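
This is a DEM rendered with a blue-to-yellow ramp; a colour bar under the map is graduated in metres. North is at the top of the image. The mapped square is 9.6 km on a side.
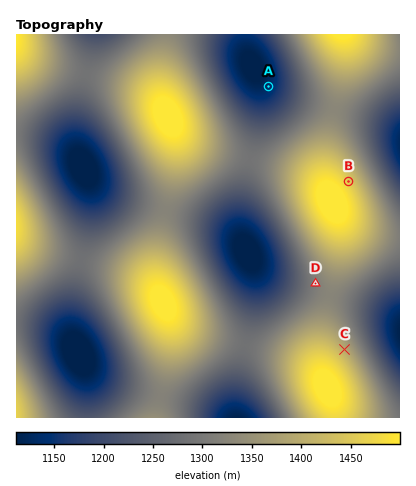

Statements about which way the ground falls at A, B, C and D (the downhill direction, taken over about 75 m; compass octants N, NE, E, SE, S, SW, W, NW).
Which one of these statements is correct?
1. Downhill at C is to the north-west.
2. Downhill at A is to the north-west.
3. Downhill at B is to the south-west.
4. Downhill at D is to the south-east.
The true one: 2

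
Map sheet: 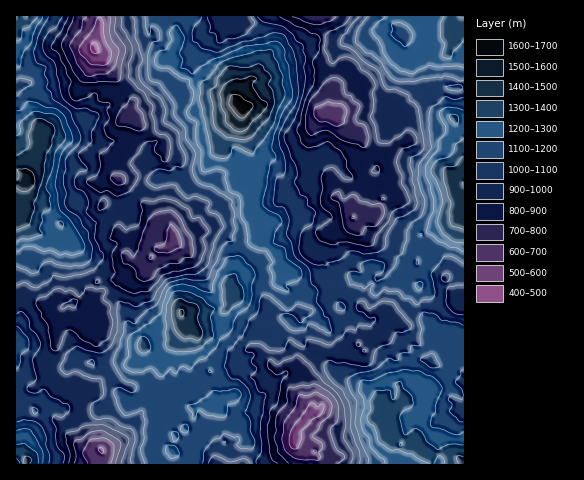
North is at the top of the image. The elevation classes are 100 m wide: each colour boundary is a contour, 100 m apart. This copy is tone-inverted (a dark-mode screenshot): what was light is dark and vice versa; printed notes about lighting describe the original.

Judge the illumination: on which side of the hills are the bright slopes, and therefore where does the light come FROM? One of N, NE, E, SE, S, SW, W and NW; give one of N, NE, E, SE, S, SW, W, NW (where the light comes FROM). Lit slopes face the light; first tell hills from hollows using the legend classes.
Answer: NE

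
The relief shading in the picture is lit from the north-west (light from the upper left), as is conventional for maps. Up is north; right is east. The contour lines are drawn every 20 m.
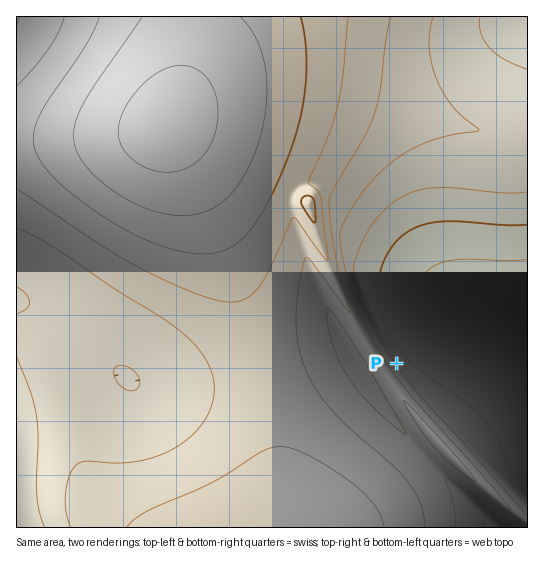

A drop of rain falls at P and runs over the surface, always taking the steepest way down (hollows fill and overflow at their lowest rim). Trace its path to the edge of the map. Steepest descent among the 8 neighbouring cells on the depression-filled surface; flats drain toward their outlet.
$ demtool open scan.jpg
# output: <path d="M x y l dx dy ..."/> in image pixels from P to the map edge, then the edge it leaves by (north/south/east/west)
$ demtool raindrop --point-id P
<path d="M397 363l57-57 44 0 1 1 6 0 1 2 8 0 1 1 12 0"/>
exit: east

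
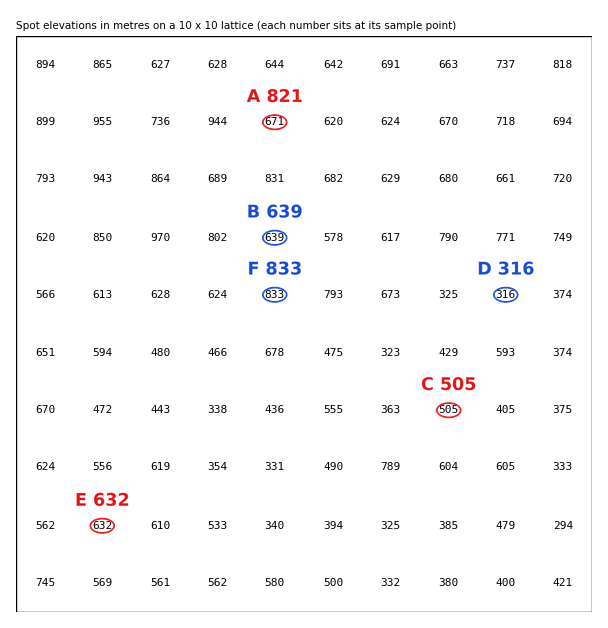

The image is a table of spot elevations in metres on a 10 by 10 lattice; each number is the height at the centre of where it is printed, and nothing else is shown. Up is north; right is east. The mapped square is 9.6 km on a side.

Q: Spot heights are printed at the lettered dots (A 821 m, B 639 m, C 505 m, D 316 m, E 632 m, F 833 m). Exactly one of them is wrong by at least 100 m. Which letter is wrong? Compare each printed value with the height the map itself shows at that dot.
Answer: A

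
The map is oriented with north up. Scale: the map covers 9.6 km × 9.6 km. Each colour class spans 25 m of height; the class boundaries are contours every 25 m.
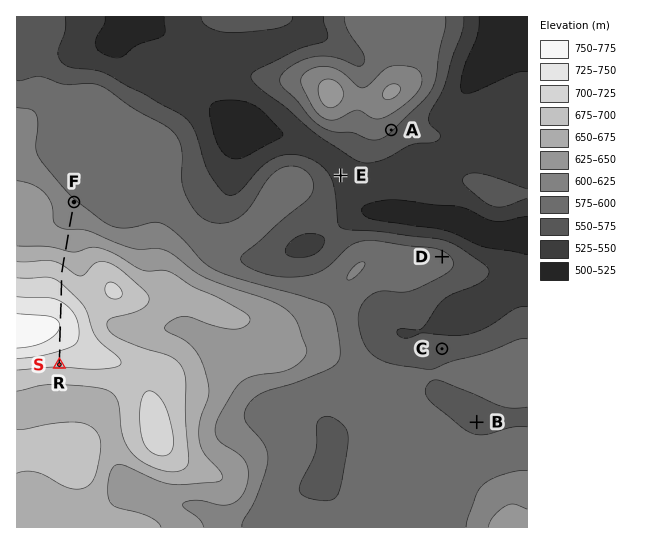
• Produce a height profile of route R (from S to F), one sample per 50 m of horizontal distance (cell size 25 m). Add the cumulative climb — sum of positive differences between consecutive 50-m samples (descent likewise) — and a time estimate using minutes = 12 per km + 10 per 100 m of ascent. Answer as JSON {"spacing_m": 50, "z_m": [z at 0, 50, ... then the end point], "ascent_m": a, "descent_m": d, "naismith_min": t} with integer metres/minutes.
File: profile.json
{"spacing_m": 50, "z_m": [704, 708, 712, 716, 720, 724, 728, 732, 736, 739, 742, 745, 747, 749, 749, 749, 749, 747, 745, 742, 739, 735, 732, 728, 724, 720, 716, 712, 708, 705, 701, 698, 695, 691, 688, 684, 680, 676, 672, 668, 663, 658, 654, 649, 645, 641, 638, 634, 632, 629, 627, 625, 623, 621, 620, 618, 616, 614, 612, 609, 607, 604, 603], "ascent_m": 46, "descent_m": 146, "naismith_min": 41}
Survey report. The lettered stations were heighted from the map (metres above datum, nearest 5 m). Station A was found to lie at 575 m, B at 565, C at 560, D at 585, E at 540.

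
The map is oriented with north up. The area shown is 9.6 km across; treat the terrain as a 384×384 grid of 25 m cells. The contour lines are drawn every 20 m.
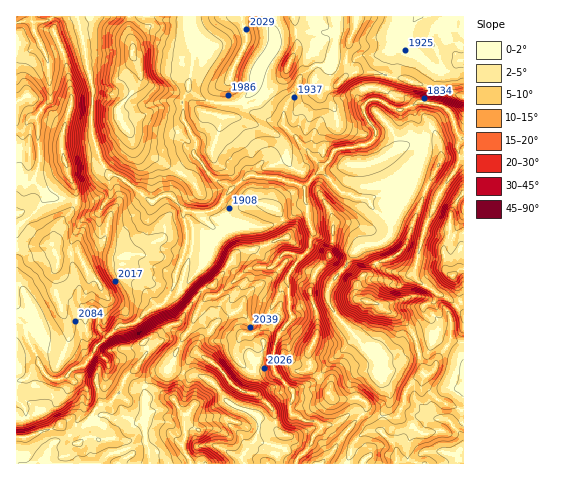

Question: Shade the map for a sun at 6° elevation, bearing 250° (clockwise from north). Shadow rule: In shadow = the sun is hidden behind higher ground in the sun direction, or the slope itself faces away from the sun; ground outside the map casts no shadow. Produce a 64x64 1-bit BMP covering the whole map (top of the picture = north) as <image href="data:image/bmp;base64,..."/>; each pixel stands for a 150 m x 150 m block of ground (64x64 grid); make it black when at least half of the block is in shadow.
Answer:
<image width="64" height="64" href="data:image/bmp;base64,Qk0+AgAAAAAAAD4AAAAoAAAAQAAAAEAAAAABAAEAAAAAAAACAAATCwAAEwsAAAIAAAAAAAAA////AAAAAAAAAABfCwweGAAAIP+Bhx5AAAAA/+DDHgAAAAD/4OGcAIADADuD8MACwAAAP2f4wAYAgAB/5+AAAABAAH/ngBEAAEABP4/APIIAIMG/H8N8gwAJgf5/x/4YDQgN+f/H/hgYCDzz/wf8DBEMPAf+F/wOAAw+D/4//A8g4B4f/j/4JwBwDz/+P+AgADkHP/8f4HAAHQ+f/x/gYwA/A8f/H8BjADfBx3sfgfMAN+Dkfx8D8wAj8GR/HAf/AAPwMH88H/4AB/AwPzw//gAP/gYPPn/9AA/+Bw8ef/kAH/8D+x8/8AE//wDrB3/gAD//AN2HweAAf/8ABkfh4AF/8YDA5/jgAf/xgHH3/vAB//GAAff+cAH/84AB8/BzAP/zwAPn8HMAf/uAA8fwOwB/+gwDz/A5AH/4HgPPwDgA/+A/B98AHAD/gD4/HAAMAP+AOYBwAA4B/wBgADAADyH/AsAAeAAHMf4DwADNQAcx/j8AAYAABzH8fkADgCAHIfh/gAcA8A8h+D+AHgHgD2H4H4BgAeYeAPhfgAAD7z4Y+D+AAAP8OBj4H4AAB/AAPPgPgAADgAA8+B+BwQHAAHz4P8HBgAAAGfg/weGAYAAZ8D/g4cBwABHwf+DwwAAAEfB/4HAAAAAz4H/geADwAGPgf+B4APAAY+D/4HgAeAAD4H/AeAA4AA=="/>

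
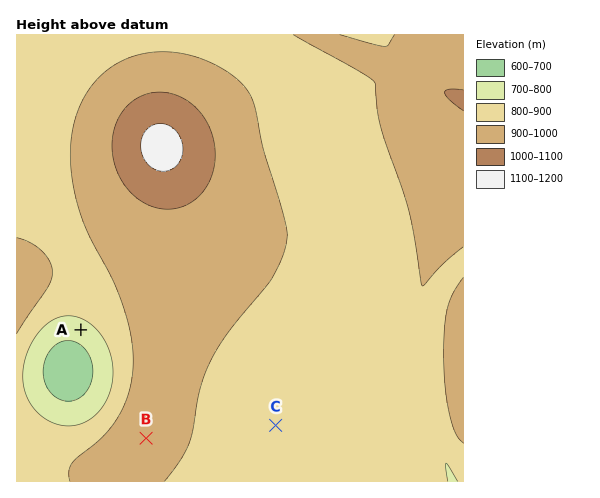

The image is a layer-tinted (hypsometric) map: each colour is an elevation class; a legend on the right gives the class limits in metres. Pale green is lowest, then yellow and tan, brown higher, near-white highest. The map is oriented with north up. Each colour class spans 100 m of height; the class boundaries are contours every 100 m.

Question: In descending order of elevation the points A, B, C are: B C A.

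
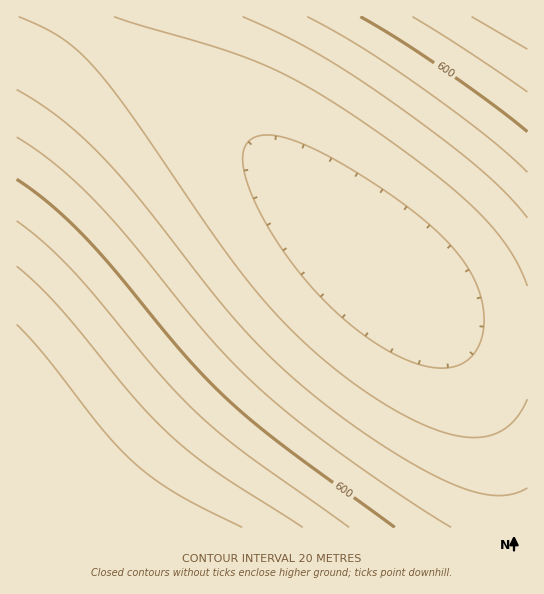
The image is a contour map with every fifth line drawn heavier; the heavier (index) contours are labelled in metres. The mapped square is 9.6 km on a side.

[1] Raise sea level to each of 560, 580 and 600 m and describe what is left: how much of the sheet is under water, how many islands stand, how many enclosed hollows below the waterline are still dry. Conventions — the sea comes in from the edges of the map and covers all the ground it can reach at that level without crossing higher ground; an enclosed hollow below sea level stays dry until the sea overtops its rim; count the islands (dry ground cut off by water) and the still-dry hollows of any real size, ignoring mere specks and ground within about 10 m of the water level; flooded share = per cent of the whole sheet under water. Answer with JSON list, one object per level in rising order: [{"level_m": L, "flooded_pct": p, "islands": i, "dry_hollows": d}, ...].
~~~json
[{"level_m": 560, "flooded_pct": 52, "islands": 0, "dry_hollows": 0}, {"level_m": 580, "flooded_pct": 64, "islands": 0, "dry_hollows": 0}, {"level_m": 600, "flooded_pct": 73, "islands": 0, "dry_hollows": 0}]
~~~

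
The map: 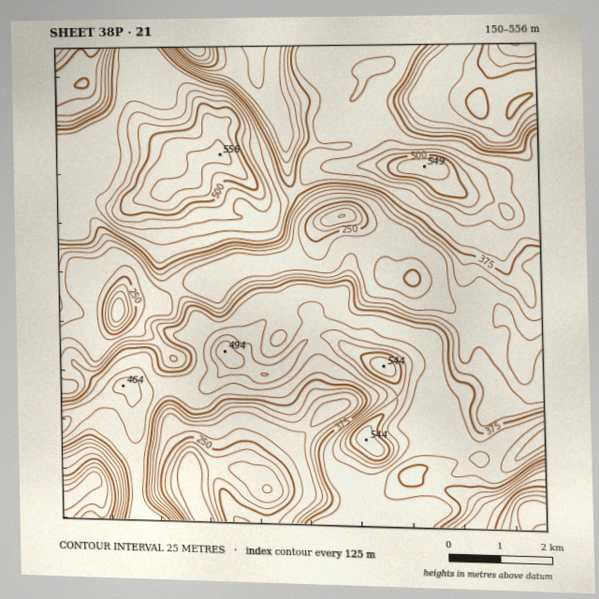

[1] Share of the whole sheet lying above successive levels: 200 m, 96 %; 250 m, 92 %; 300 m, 72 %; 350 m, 58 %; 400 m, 45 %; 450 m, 13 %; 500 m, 5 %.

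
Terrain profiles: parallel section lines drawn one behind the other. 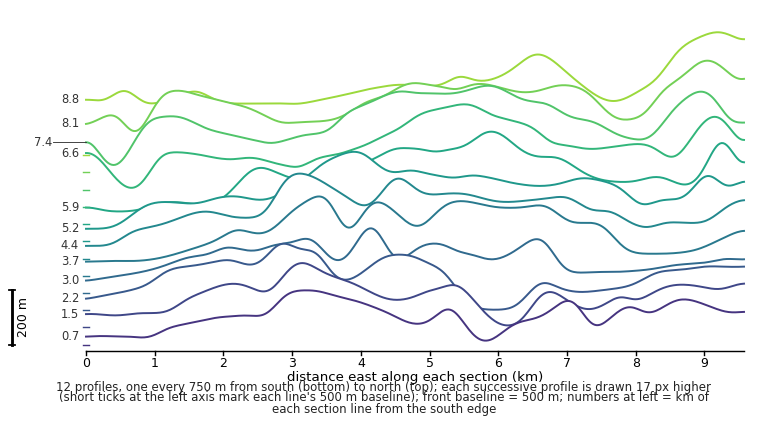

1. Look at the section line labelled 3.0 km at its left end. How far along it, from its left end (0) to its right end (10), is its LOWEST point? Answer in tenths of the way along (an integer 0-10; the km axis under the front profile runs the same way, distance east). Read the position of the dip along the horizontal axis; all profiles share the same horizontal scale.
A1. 0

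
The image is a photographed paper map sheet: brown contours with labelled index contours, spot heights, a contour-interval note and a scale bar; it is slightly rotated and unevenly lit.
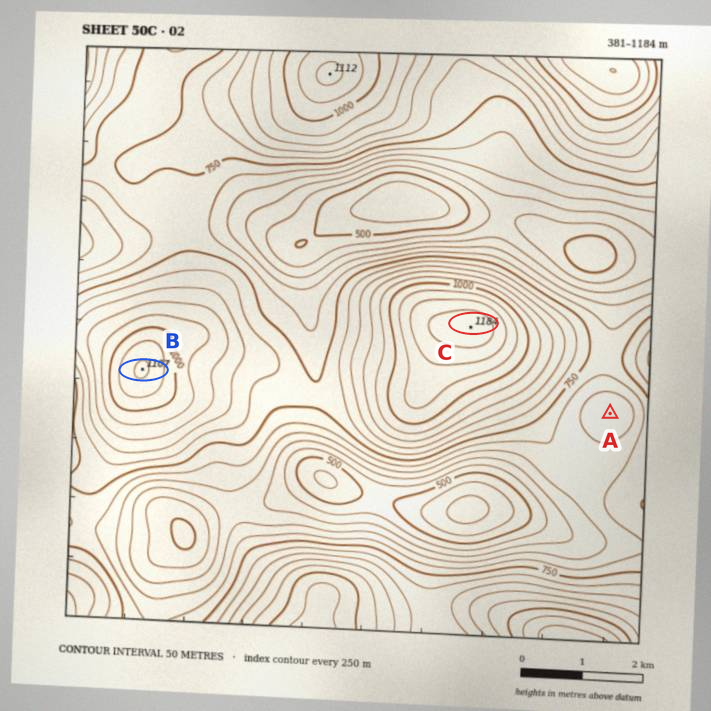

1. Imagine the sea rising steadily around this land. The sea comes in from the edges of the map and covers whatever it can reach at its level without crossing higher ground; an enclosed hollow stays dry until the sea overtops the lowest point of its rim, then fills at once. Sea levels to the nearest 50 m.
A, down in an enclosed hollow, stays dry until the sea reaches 700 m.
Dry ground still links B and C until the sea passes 750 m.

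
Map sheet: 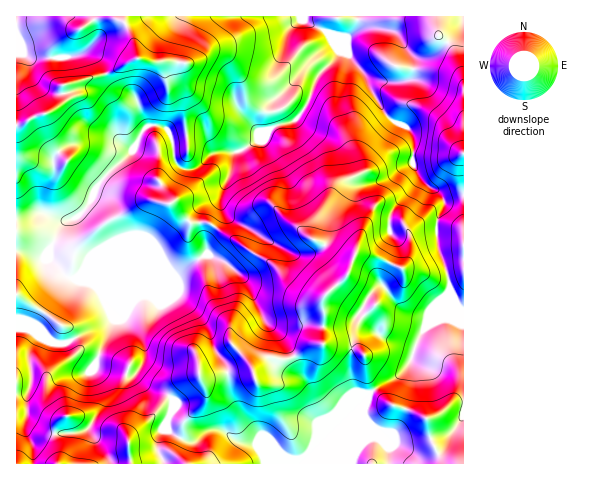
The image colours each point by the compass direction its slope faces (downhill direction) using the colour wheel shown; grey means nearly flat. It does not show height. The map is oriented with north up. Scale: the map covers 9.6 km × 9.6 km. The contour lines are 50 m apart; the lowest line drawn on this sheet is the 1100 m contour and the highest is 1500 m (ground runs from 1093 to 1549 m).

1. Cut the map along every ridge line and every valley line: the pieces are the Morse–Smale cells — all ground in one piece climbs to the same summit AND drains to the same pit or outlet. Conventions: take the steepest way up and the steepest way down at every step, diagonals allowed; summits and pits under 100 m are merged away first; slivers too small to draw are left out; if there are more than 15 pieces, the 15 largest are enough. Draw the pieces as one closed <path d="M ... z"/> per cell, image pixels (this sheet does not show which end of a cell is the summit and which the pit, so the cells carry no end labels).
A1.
<path d="M463 16l-158 0 1 6 20 9 4 4 9 14 0 4-13 14-8-3-10 2-31 31-1 9 7 18-10 3-9 10-25 14-18 0-11 4-9 10-7 4-11 0-7-7-4-22-6-12-6-2-12 0-7 7-8 18-34 32-12 24-11 11-10 3-4 4-17 31-17-4-12-1 1 213 447-1 0-267-20 3-6-8-10-5-8-8-7-14 1-25-2-7-6-5-14-6-6-6-21-39 24 6 20-2 4-5 1-11-1-8-4-3 9 5 9 0 10-5 23-25 4-7z"/><path d="M304 16l-287 0-1 234 29 6 17-31 4-4 10-3 11-11 12-24 34-32 8-18 7-7 12 0 6 2 6 12 4 22 7 7 11 0 7-4 9-10 11-4 18 0 25-14 9-10 10-3-7-18 1-9 31-31 10-2 8 3 13-14 0-4-9-14-4-4-20-9z"/><path d="M463 22l-3 6-23 25-10 5-14-2 0 19-4 5-20 2-23-5 4 11 16 27 6 6 14 6 6 5 2 7-1 25 7 14 8 8 10 5 6 8 20-4z"/>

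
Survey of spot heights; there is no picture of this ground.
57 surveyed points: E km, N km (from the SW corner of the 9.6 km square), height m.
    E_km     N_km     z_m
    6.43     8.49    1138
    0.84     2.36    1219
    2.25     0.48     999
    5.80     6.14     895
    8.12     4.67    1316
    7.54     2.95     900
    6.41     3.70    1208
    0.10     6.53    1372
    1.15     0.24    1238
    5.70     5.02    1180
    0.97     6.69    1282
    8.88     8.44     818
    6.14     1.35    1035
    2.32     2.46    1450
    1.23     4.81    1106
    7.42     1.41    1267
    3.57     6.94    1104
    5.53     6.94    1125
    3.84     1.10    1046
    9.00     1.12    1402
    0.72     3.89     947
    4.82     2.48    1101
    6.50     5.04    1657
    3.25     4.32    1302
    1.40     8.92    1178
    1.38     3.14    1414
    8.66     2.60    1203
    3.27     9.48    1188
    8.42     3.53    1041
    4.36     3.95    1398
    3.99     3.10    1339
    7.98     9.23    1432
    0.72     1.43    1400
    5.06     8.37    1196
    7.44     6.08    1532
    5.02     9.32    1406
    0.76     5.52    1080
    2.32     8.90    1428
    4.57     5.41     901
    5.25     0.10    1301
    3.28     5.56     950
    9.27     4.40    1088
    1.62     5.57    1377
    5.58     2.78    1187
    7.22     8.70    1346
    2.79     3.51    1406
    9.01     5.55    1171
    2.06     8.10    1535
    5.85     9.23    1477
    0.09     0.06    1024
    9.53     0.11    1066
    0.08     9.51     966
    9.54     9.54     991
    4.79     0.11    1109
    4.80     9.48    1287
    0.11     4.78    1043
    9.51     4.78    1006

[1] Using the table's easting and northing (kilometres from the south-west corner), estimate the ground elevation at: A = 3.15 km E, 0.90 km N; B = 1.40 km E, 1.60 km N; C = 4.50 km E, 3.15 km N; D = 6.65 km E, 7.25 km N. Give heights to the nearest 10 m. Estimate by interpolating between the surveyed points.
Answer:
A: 1120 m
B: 1390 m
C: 1330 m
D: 1370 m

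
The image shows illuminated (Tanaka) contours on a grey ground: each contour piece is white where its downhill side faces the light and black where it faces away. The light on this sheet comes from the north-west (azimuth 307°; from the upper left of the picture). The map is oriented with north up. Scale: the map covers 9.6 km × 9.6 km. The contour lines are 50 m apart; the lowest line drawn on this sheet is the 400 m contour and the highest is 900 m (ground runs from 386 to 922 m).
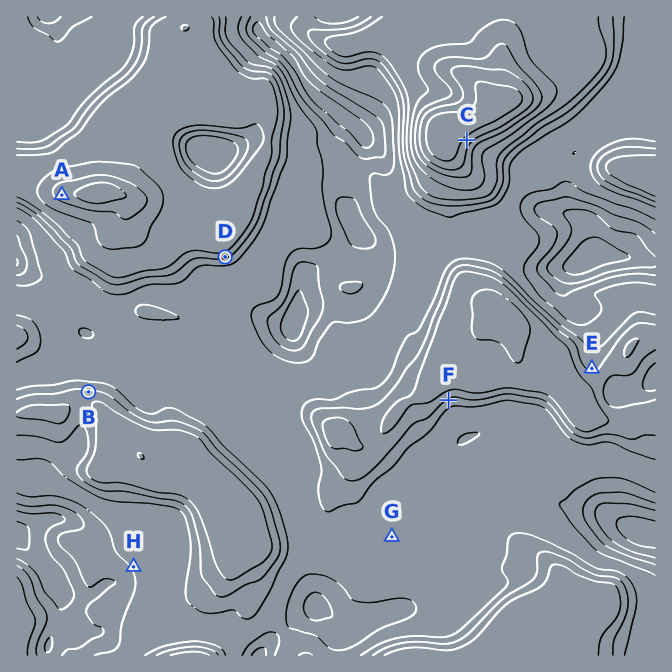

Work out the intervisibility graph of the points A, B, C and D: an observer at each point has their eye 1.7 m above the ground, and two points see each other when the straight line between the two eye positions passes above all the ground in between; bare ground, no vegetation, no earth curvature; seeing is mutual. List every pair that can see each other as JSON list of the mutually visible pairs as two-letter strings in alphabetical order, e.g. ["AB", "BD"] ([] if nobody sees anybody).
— ["AB", "BD"]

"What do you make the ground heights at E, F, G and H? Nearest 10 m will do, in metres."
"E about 640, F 640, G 570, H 560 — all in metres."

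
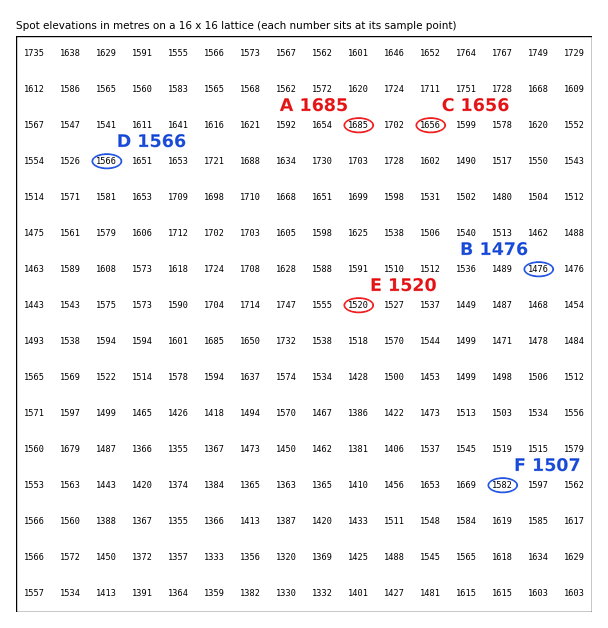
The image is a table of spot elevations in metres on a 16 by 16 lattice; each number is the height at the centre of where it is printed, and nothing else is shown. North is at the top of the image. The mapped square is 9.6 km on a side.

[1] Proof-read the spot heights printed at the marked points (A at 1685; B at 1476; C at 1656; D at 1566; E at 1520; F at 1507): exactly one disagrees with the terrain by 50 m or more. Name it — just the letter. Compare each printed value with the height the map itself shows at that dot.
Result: F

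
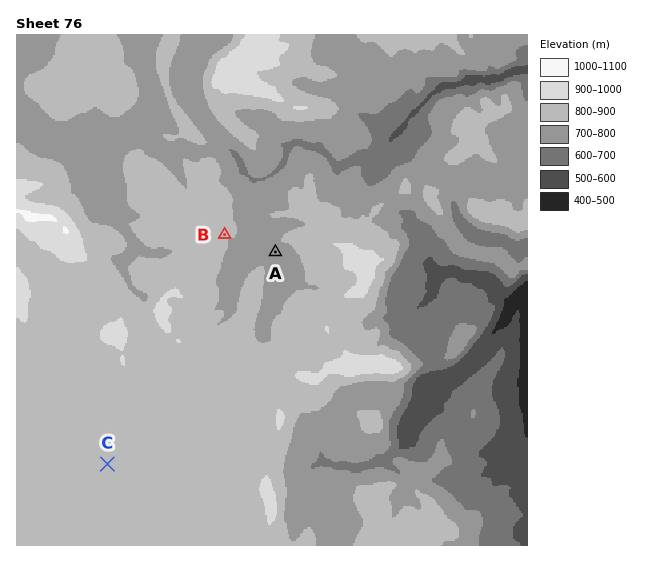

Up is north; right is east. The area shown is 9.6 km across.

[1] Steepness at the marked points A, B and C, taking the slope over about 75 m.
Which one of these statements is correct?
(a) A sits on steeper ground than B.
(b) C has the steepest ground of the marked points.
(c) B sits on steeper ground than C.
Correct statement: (c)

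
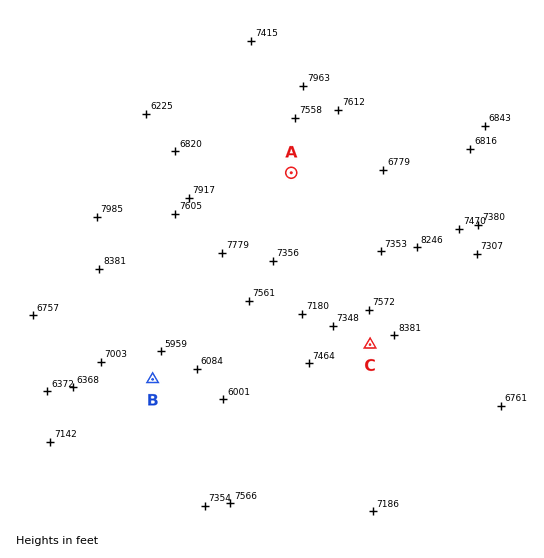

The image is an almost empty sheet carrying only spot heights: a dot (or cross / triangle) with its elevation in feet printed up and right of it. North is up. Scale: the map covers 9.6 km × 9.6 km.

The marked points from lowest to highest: B A C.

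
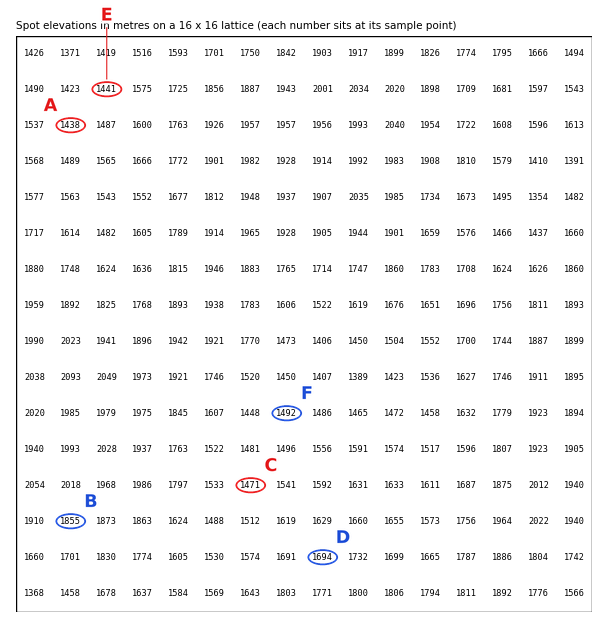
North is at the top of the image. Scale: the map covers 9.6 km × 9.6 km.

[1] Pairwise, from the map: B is above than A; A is below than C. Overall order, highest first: B C A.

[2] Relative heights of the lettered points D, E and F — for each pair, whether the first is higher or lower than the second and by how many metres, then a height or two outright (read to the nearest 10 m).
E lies lower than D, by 250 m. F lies lower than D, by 200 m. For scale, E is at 1440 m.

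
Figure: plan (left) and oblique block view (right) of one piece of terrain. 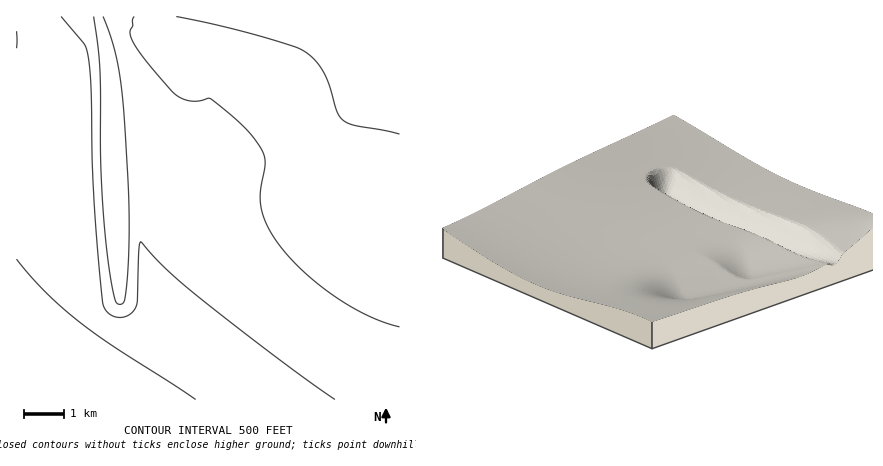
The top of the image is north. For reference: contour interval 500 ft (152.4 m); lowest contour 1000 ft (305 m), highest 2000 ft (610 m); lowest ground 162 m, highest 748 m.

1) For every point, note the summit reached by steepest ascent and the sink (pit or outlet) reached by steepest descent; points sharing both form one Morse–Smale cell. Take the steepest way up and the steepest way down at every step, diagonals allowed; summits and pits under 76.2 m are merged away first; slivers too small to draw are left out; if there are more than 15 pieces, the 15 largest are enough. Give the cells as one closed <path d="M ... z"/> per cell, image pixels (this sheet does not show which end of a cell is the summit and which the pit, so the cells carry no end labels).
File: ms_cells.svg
<path d="M154 16l-44 0 17 52 8 40 9 198-4 12-56 82 316 0 0-172-12-1-24-12-12-8-17-17-19-28-38-74-110-51-12-11z"/><path d="M110 16l-94 0 0 384 68 0 56-82 4-12-9-198-8-40z"/><path d="M400 16l-246 0 0 6 2 4 12 11 110 51 38 74 19 28 17 17 12 8 24 12 12 1z"/>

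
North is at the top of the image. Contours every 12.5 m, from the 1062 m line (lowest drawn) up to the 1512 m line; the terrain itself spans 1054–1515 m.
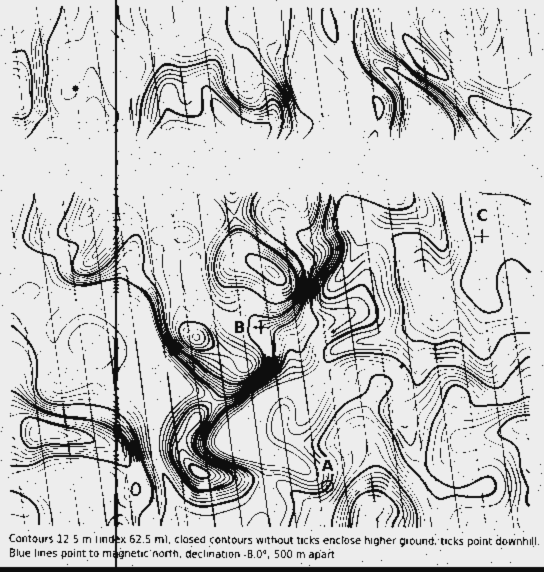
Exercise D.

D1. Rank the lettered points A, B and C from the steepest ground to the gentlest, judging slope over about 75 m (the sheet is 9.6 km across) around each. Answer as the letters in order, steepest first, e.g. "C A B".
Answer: A B C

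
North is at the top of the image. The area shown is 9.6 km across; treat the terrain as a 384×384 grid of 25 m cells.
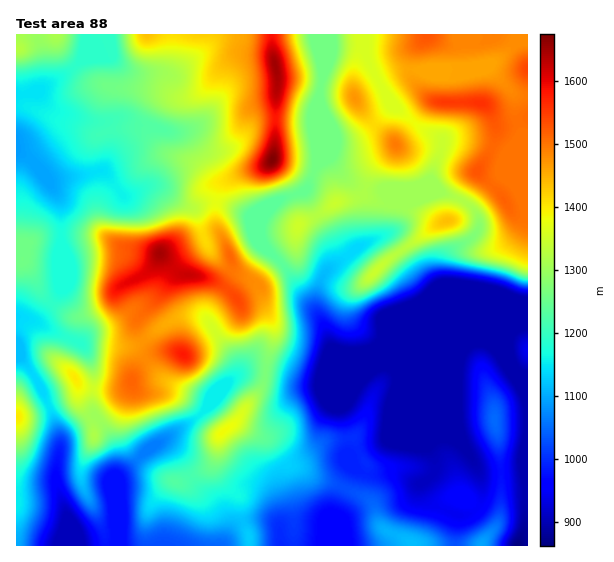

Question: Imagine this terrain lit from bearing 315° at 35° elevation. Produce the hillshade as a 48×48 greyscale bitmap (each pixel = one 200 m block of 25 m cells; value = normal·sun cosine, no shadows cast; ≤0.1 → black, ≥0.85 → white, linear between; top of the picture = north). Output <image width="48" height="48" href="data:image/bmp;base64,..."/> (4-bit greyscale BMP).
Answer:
<image width="48" height="48" href="data:image/bmp;base64,Qk32BAAAAAAAAHYAAAAoAAAAMAAAADAAAAABAAQAAAAAAIAEAAATCwAAEwsAABAAAAAAAAAAAAAAABEREQAiIiIAMzMzAERERABVVVUAZmZmAHd3dwCIiIgAmZmZAKqqqgC7u7sAzMzMAN3d3QDu7u4A////AFRHmqqquoiYh3iqdomYmaq6qruqrOxySFRGmqqauniIh3iad4mYmau7q7u6rN6kNlRFipiKy4Z4iHeIdomIiarMuru7qs3YVWVFiYd5zad3iIiHZnh3eJm7mau6qZvKZmZWmYeKzch4iIiIZmd2Z5mqmJq7qprKd2VoqoaKvcqYiHeIh3d3aJqqmIm7uqq6d0RYy2Rpvdy6qXZ4iIiHeJqqmYiauqu5d0M4zGE2nN3cuoZnd4iIeJqpmZmaqqqpdzImzYEDWM3d24VWdmeIh5mZqqqqqqqnZyEUvbUiI3rN3JVFd2VomJmImqqqqqqXVjEUi8lkICWb79lUaIdXqqqHiZmaqrunVUIlebqGMAAmv/6VWJhmm8yniZmZmrynVVVYiJqXUgABW//oRol2ir24iZmZmsy4ZmaLqYmpdkMhFr/9dGh3iqvJiZmZmsy4dneruovLmIdTEnv/tTVnmZq6iZmZmsy5iJmqupzcqYhzACe9xzM1iZmrqZmZmsupmburyq3tuYh1EAN6uDIjeZmaqZmZmsuZmczNy87tuqmYURNYqUIiaZmZqZmZmrupqszdu87surzLhURFiUIiSIiJmZmZmquqq7zMua3cqazbmIdDV1IjV3d4mZmZmaqpq6q7qZvLqIm7mJljNUI0Z3ZnmZmZmZmZqpmruqqZqXaIiJqWRUI1eGQ0iZmZmZmZmZmazMuXeZZVVomYZTI2iHMAJYmZmZmZmYiJve3IZ4hURGmphiI1iqcAACWJmZmYdYiJrO/8l3iGVWmZl0NFi92BAAE3iHZUMoh4m+/9y4iZmZmaqGZUe9/pIAECMyERI5h4q97szLmJmruYmZhkWL3/owEiIiIjRph4q83cvdqIisuGmqlkR4rf+1ETV5mHiKl4q83t3v64ebpmmqp0Rmec79cyNq3KmbqZvO/+7v/rm7lnm7uFRVZnm92VM2vbmbuqve7d7v/9zMhnm9y5ZVZmZ6zbllm7qaqqvMy7zd7tzLhWic3LqGZ3iJvdyYiqmaqqvMuqq8zcuqdUNXq8y5mZmZq8uoiamZmau7uqmqvMy6hkIAN6zLqZmZmaqHiamamaqqqqqZqrzMuoUAAou7qodmaKupiZmaqamZmqqpmqvM3dxwAWq7updlVqzcqZmaqqqYiKqqq7u7zf/VAmmru6l2ZpztyZmaqqqpiJqru7u7q9/4I2mru7uod4vNypmaqqqqqZqqqru8uq7pI3mqqry5iIm7upmZmqqqqqqpmZmsy5vYI3mqmavKl2aJqpmZmqqqmZmZiIeKzKq3EnqqmIm7l1VniJmpqqqpmYmZmZh4vMu2AFq7qHmqqpmZmZmpmruqqZmqqrqYm8zIEDnduImqvMzMuqqoiau7uqqqqru5mrzJMTjeyZqqq7u7u6qlZ3m7u7uqmqu6mbzJQ0jOyqqqmZmqqru1VmaKq8uHiJq7qrzJRGi9yqupiImZmavHd3VpqsuXd4ibur3YRHmsyry6mIiZmJq5mYZYmsyXd4iKur3YRXmsurzLqHiZmZmg=="/>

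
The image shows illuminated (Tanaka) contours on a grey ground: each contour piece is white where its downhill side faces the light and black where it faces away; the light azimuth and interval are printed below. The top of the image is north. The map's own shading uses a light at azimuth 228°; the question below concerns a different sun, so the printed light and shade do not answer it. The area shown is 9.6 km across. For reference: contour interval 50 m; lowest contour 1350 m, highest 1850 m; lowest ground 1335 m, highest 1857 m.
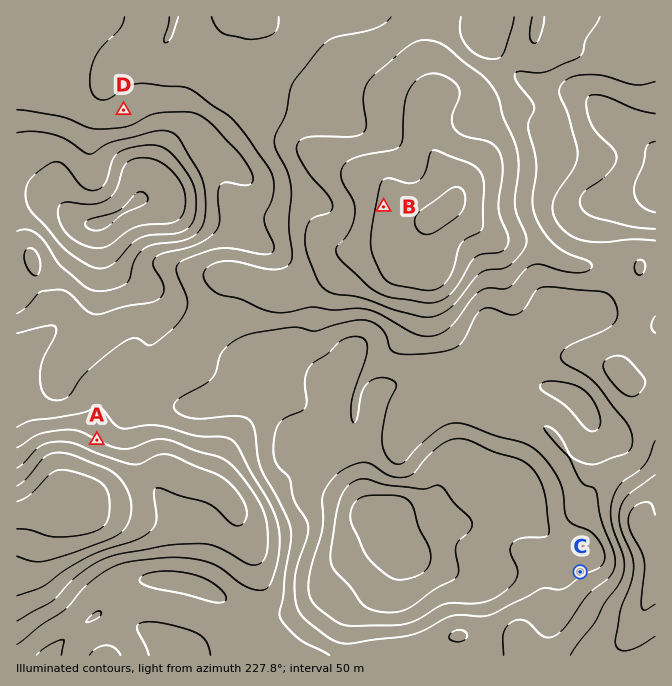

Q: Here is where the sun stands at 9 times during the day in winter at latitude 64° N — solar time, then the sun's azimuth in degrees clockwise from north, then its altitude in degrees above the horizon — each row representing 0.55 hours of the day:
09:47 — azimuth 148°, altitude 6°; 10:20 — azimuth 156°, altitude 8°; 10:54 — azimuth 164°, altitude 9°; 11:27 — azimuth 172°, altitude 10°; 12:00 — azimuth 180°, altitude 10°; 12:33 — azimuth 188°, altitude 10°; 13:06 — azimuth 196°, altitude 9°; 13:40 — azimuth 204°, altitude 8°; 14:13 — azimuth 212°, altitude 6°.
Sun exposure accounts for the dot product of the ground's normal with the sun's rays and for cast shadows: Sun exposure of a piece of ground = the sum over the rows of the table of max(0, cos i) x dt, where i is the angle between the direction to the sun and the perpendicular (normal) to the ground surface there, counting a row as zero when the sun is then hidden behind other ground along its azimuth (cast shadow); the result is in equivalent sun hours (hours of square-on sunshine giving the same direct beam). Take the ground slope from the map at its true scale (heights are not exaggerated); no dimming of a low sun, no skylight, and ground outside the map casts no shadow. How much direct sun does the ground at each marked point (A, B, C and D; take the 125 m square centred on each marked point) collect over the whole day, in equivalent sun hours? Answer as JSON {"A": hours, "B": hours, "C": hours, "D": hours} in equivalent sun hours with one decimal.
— {"A": 1.6, "B": 0.9, "C": 1.3, "D": 0.0}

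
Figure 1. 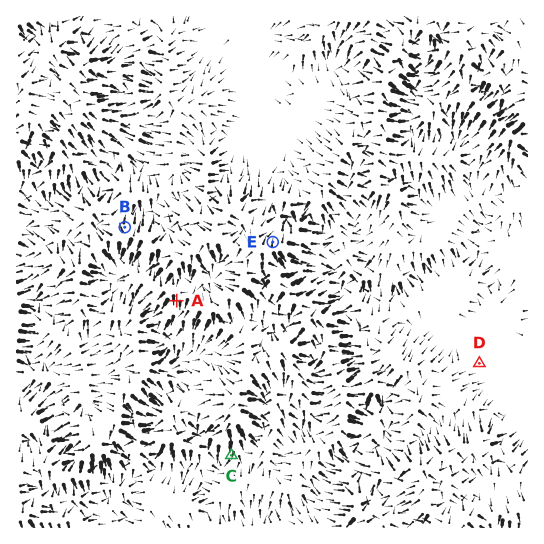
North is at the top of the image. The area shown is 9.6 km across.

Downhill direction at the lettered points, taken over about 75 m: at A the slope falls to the S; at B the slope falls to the N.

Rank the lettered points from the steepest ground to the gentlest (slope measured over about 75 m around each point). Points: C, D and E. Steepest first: E C D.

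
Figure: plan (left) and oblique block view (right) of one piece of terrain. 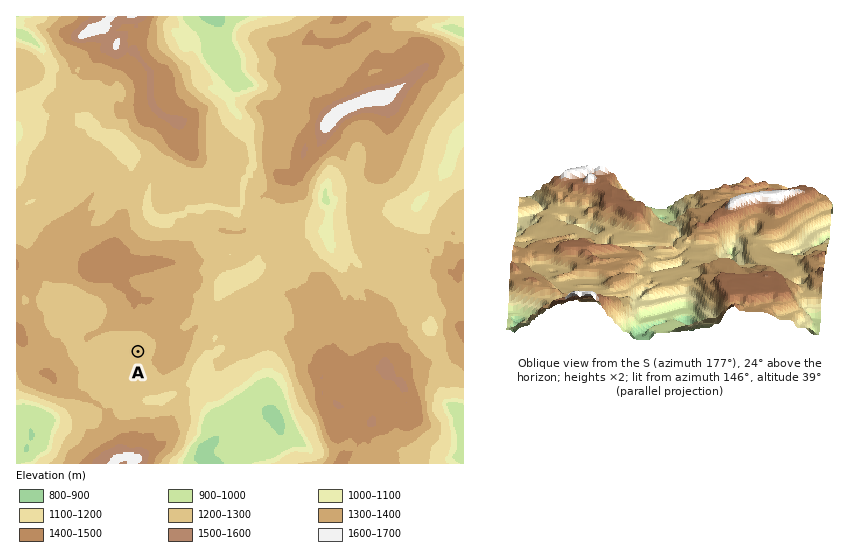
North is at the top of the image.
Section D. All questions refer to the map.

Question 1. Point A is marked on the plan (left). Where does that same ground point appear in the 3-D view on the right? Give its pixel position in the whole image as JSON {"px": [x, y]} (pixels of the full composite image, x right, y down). {"px": [595, 284]}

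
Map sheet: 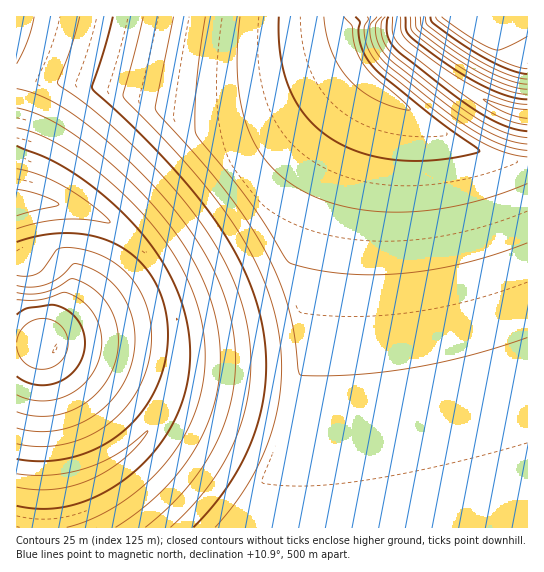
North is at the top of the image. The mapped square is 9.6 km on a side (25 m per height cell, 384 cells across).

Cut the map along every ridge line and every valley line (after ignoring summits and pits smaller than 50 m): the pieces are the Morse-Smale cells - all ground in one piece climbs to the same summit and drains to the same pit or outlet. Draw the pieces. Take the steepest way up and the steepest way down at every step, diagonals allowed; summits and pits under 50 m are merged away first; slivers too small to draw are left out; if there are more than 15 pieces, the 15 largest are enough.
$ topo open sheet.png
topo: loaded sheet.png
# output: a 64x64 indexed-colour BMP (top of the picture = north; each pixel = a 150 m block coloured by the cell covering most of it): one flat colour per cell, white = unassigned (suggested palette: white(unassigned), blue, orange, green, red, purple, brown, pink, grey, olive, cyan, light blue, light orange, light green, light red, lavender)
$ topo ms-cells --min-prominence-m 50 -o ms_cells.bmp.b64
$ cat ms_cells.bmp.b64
<image width="64" height="64" href="data:image/bmp;base64,Qk12CAAAAAAAAHYAAAAoAAAAQAAAAEAAAAABAAQAAAAAAAAIAAATCwAAEwsAABAAAAAAAAAA////ALR3HwAOf/8ALKAsACgn1gC9Z5QAS1aMAMJ34wB/f38AIr28AM++FwDox64AeLv/AIrfmACWmP8A1bDFAFVRERERERERERERERERERERERERERERERERERERERERVVERERERERERERERERERERERERERERERERERERERERFVUREREREREREREREREREREREREREREREREREREREREVVRERERERERERERERERERERERERERERERERERERERERVVERERERERERERERERERERERERERERERERERERERERFVURERERERERERERERERERERERERERERERERERERERESIiIiIRERERERERERERERERERERERERERERERERERERIiIiIiIhEREREREREREREREREREREREREREREREREREiIiIiIiIRERERERERERERERERERERERERERERERERESIiIiIiIiIRERERERERERERERERERERERERERERERERIiIiIiIiIiEREREREREREREREREREREREREREREREREiIiIiIiIiIhERERERERERERERERERERERERERERERESIiIiIiIiIiIRERERERERERERERERERERERERERERERIiIiIiIiIiIhEREREREREREREREREREREREREREREREiIiIiIiIiIiIRERERERERERERERERERERERERERERESIiIiIiIiIiIiERERERERERERERERERERERERERERERIiIiIiIiIiIiIREREREREREREREREREREREREREREREiIiIiIiIiIiIhERERERERERERERERERERERERERERESIiIiIiIiIiIiIRERERERERERERERERERERERERERERIiIiIiIiIiIiIhEREREREREREREREREREREREREREREiIiIiIiIiIiIiERERERERERERERERERERERERERERESIiIiIiIiIiIiIRERERERERERERERERERERERERERERIiIiIiIiIiIiIhEREREREREREREREREREREREREREREiIiIiIiIiIiIiERERERERERERERERERERERERERERESIiIiIiIiIiIiIRERERERERERERERERERERERERERERIiIiIiIiIiIiIhEREREREREREREREREREREREREREREiIiIiIiIiIiIiERERERERERERERERERERERERERERESIiIiIiIiIiIiIRERERERERERERERERERERERERERERIiIiIiIiIiIiIhEREREREREREREREREREREREREREREiIiIiIiIiIiIhERERERERERERERERERERERERERERESIiIiIiIiIiIiERERERERERERERERERERERERERERERIiIiIiIiIiIiEREREREREREREREREREREREREREREREiIiIiIiIiIiIRERERERERERERERERERERERERERERESIiIiIiIiIiIRERERERERERERERERERERERERERERERIiIiIiIiIiIREREREREREREREREREREREREREREREREiIiIiIiIiIRERERERERERERERERERERERERERERERESIiIiIiIiIRERERERERERERERERERERERERERERERERIiIiIiIiIREREREREREREREREREREREREREREREREREiIiIiIiERERERERERERERERERERERERERERERERERESIiIiIhEREREREREREREREREREREREREREREREREREREiIhERERERERERERERERERERERERERERERERERERERERERERERERERERERERERERERERERERERERERERERERERERERERERERERERERERERERERERERERERERERERERERERERERERERERERERERERERERERERERERERERERERERERERERERERERERERERERERERERERERERERERERERERERERERERERERERERERERERERERERERERERERERERERERERERERERERERERERERERERERERERERERERERERETMzMREREREREREREREREREREREREREREREREREREREzMzMxERERERERERERERERERERERERERERERERERERMzMzMzERERERERERERERERERERERERERERERERERETMzMzMzMRERERERERERERERERERERERERERERERERETMzMzMzMxEREREREREREREREREREREREREREREREREzMzMzMzMzEREREREREREREREREREREREREREREREREzMzMzMzNEQREREREREREREREREREREREREREREREREzMzMzMzRERBERERERERERERERERERERERERERERERMzMzMzM0REREERERERERERERERERERERERERERERERMzMzMzNEREREQRERERERERERERERERERERERERERERMzMzMzNERERERBERERERERERERERERERERERERERERMzMzMzNEREREREERERERERERERERERERERERERERERMzMzMzREREREREQREREREREREREREREREREREREREREzMzMzRERERERERBERERERERERERERERERERERERERETMzMzREREREREREERERERERERERERERERERERERERETMzMzREREREREREQRERERERERERERERERERERERERERMzMzNERERERERERBERERERERERERERERERERERERERMzMzM0RERERERERE"/>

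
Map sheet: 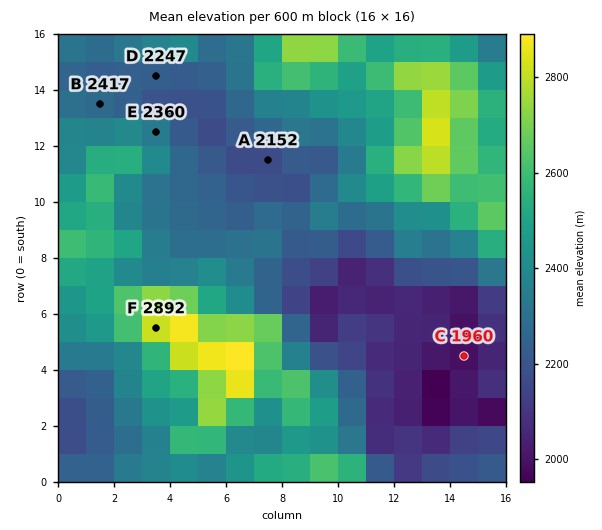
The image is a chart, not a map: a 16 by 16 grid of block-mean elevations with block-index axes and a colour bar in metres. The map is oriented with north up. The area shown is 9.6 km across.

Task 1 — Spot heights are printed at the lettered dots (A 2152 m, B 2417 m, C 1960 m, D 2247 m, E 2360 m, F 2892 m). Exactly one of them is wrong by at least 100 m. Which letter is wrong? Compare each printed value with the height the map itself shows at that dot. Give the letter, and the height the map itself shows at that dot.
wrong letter B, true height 2267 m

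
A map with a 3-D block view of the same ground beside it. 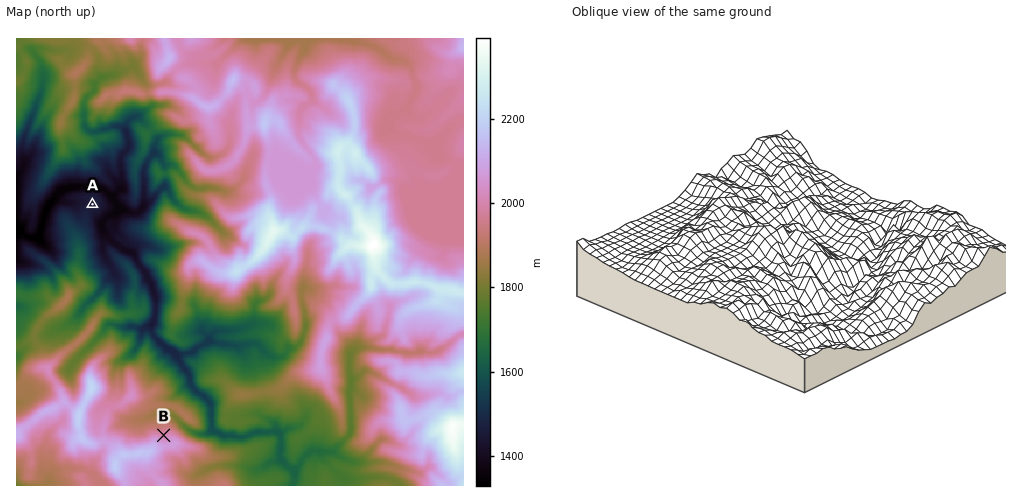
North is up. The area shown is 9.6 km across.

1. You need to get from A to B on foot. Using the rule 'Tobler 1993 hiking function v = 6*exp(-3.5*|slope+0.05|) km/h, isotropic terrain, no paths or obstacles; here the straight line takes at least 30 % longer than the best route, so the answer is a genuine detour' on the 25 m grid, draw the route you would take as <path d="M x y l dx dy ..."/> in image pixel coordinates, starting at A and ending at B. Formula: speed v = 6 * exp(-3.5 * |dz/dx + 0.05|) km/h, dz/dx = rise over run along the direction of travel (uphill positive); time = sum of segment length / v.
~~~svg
<path d="M92 204l0 19 9 16 3 3 2 0 12 5 2 3 12 6 5 4 2 5 2 2 11 21 0 1 2 5 0 5 1 2 0 22-3 7 0 6 3 7 0 2 4 6 0 5 5 7 0 3 1 3 2 2 4 7 0 13-3 3-7 4-2 2-4 7-7 7-1 4 4 7 3 3 5 3 5 4"/>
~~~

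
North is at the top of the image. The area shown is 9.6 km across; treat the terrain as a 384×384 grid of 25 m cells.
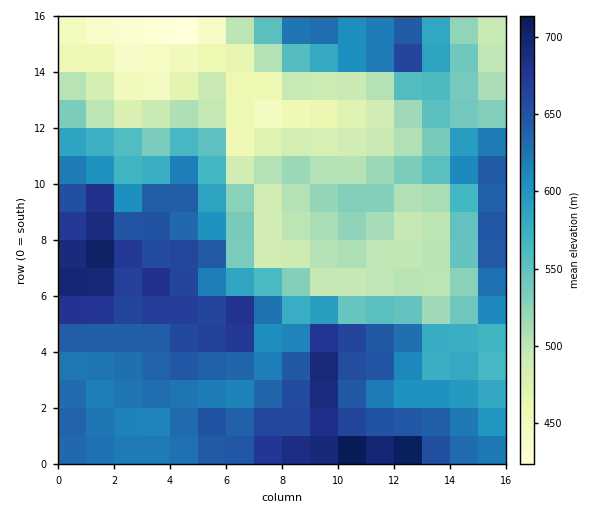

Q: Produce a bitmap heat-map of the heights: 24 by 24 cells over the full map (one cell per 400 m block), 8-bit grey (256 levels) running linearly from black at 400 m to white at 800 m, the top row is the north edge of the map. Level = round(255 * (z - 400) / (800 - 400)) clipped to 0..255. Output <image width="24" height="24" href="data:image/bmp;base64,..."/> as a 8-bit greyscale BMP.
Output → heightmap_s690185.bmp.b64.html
<image width="24" height="24" href="data:image/bmp;base64,Qk12BgAAAAAAADYEAAAoAAAAGAAAABgAAAABAAgAAAAAAEACAAATCwAAEwsAAAABAAAAAAAAAAAAAAEBAQACAgIAAwMDAAQEBAAFBQUABgYGAAcHBwAICAgACQkJAAoKCgALCwsADAwMAA0NDQAODg4ADw8PABAQEAAREREAEhISABMTEwAUFBQAFRUVABYWFgAXFxcAGBgYABkZGQAaGhoAGxsbABwcHAAdHR0AHh4eAB8fHwAgICAAISEhACIiIgAjIyMAJCQkACUlJQAmJiYAJycnACgoKAApKSkAKioqACsrKwAsLCwALS0tAC4uLgAvLy8AMDAwADExMQAyMjIAMzMzADQ0NAA1NTUANjY2ADc3NwA4ODgAOTk5ADo6OgA7OzsAPDw8AD09PQA+Pj4APz8/AEBAQABBQUEAQkJCAENDQwBEREQARUVFAEZGRgBHR0cASEhIAElJSQBKSkoAS0tLAExMTABNTU0ATk5OAE9PTwBQUFAAUVFRAFJSUgBTU1MAVFRUAFVVVQBWVlYAV1dXAFhYWABZWVkAWlpaAFtbWwBcXFwAXV1dAF5eXgBfX18AYGBgAGFhYQBiYmIAY2NjAGRkZABlZWUAZmZmAGdnZwBoaGgAaWlpAGpqagBra2sAbGxsAG1tbQBubm4Ab29vAHBwcABxcXEAcnJyAHNzcwB0dHQAdXV1AHZ2dgB3d3cAeHh4AHl5eQB6enoAe3t7AHx8fAB9fX0Afn5+AH9/fwCAgIAAgYGBAIKCggCDg4MAhISEAIWFhQCGhoYAh4eHAIiIiACJiYkAioqKAIuLiwCMjIwAjY2NAI6OjgCPj48AkJCQAJGRkQCSkpIAk5OTAJSUlACVlZUAlpaWAJeXlwCYmJgAmZmZAJqamgCbm5sAnJycAJ2dnQCenp4An5+fAKCgoAChoaEAoqKiAKOjowCkpKQApaWlAKampgCnp6cAqKioAKmpqQCqqqoAq6urAKysrACtra0Arq6uAK+vrwCwsLAAsbGxALKysgCzs7MAtLS0ALW1tQC2trYAt7e3ALi4uAC5ubkAurq6ALu7uwC8vLwAvb29AL6+vgC/v78AwMDAAMHBwQDCwsIAw8PDAMTExADFxcUAxsbGAMfHxwDIyMgAycnJAMrKygDLy8sAzMzMAM3NzQDOzs4Az8/PANDQ0ADR0dEA0tLSANPT0wDU1NQA1dXVANbW1gDX19cA2NjYANnZ2QDa2toA29vbANzc3ADd3d0A3t7eAN/f3wDg4OAA4eHhAOLi4gDj4+MA5OTkAOXl5QDm5uYA5+fnAOjo6ADp6ekA6urqAOvr6wDs7OwA7e3tAO7u7gDv7+8A8PDwAPHx8QDy8vIA8/PzAPT09AD19fUA9vb2APf39wD4+PgA+fn5APr6+gD7+/sA/Pz8AP39/QD+/v4A////AJWSkY6KjI+SnZymvL+4wc3HvtG2m5OQk5eTkIuIi5KZoZifpaiuur21rK2lnZOHg5iRjYiLho+doJKjqKOwsKKXnZycl46IfJeOio2QkouMlIuYo563saGSh4OBjIB5dY6LjZCTlZmVg4B9jZjAs56UlYRwcHZzaI+QkJGTmJyim5qhg4+3uKajoJN1cXZwZ5eYlZaVmaKkqairdICkubCtoaCCdHFtZaWknp2ioaysrLmxc22doomAf39mWWdvfLezuKusramqo7SYlGV4a1JQW19HRlFrk7+6vaqzsqucgY5ueltQPj1AQURBQUxrmLy/vKeosKimkl5GPTs4QEA9PT8/Qkp6nri7xrann6OilmI+OTtARklFPz4/Q1GIobOvvqelmZWVg2NGNT9CRkxNRD8/QVKCoaituI2WppmQZVE9ND1FUFNVRj8/QVmFqJuusIR8nKCNcFg5QUVOTFFXVEhETWV/npWLiHJnfIuIX0QtTEpKRUlDUlpYZHufnod4aGVeXYOAYi4wRUg+QTo9RUhQYnqNmm13bWtjUF9hVSEhLDEsMjU3OUJNWXaBi1dNPDhAR0RBQCYhHSEjKS8zO0dPZ1xYV1NMNSAjJDlHNyIgGigrJywuN0xXX1hSSj83MCMaGyQ5NSMxKj5RPUBGTm11al1JQygoJh4WHyQlLhs2P1pzaXmCgqCZa2dCQh8dHRoSGxUQFy9RZHN/h42MpbWgaFk9RCEcFxQPEg0XIzlQY42hkYOCh5GRZVM7QA=="/>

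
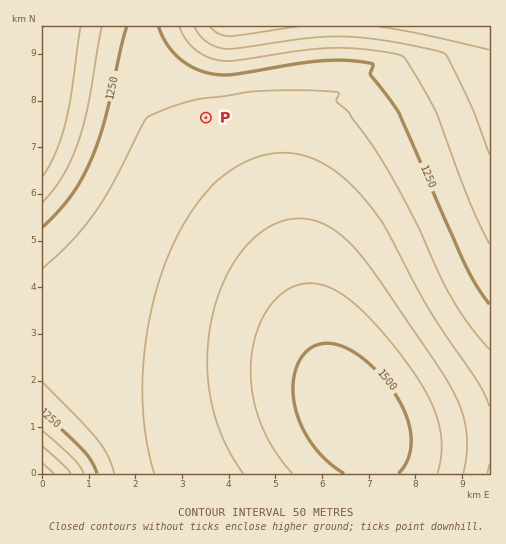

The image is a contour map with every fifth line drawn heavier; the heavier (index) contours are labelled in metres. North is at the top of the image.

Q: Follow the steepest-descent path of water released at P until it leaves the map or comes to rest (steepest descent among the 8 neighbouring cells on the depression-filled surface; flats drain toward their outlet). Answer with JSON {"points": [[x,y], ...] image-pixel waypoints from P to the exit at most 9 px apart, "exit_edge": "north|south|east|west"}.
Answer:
{"points": [[206, 118], [206, 108], [206, 99], [206, 90], [206, 80], [206, 71], [206, 62], [211, 52], [216, 43], [220, 34], [223, 27]], "exit_edge": "north"}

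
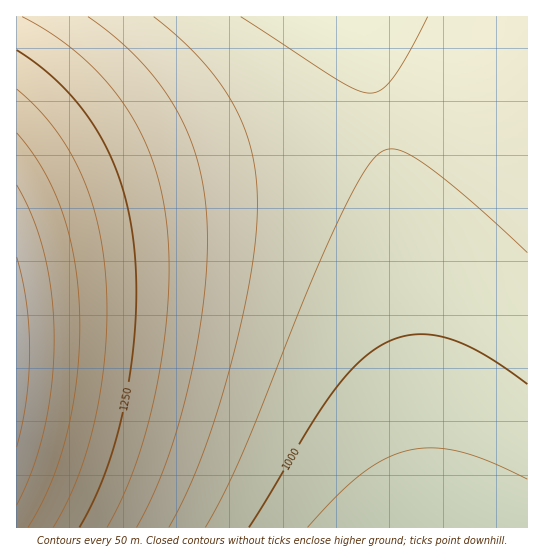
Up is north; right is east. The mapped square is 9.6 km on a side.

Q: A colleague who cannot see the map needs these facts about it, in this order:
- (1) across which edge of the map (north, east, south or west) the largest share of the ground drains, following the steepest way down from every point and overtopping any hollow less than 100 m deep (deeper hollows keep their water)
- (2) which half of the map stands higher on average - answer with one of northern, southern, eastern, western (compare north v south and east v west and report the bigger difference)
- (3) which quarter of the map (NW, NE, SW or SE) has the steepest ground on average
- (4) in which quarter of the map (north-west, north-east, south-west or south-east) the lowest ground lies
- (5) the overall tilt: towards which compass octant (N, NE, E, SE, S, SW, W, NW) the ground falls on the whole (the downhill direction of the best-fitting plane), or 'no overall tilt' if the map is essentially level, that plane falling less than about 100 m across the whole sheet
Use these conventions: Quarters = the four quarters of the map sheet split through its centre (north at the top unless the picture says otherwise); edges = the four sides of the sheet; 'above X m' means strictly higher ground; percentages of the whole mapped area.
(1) Drainage is mainly to the south: more ground falls towards that edge than towards any other.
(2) Taken as a whole, the western half is higher than the eastern.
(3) Slopes are steepest in the south-west quarter.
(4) The lowest point lies in the south-east quarter of the map.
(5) On the whole the ground falls towards the east.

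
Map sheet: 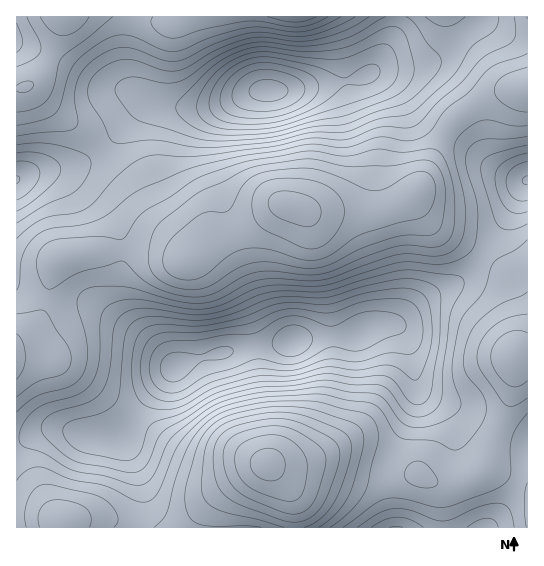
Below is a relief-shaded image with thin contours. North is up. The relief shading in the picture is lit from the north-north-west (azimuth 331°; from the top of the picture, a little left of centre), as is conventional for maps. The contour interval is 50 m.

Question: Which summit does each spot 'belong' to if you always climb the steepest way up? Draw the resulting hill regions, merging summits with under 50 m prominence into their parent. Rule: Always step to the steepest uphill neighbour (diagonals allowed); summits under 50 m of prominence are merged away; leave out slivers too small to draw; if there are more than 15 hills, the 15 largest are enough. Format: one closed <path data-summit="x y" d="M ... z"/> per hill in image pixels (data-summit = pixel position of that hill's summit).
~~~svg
<path data-summit="290 206" d="M377 73l-7 0-16 7-20 4-48 7-27 0-49 16-27 1-34-4-12 7-21 26-25 22-14 6-38 6-22 8-1 108 18 9 15 4 37 3 13 5 47 31 28 28 32-11 29-7 79-12 35-1 10-3 12-6 27-4 21-20 15-10 21-9 13-10 36-51 23-42-10-2-18-8-16-11-16-15-37-22-13-12-19-26z"/><path data-summit="267 465" d="M394 325l-17 0-28 11-35 1-79 12-38 10-22 8-35 39-20 29 15 28 6 26-1 20-7 18 394 1 1-89-29-8-42-24-34-14-7-11-4-25-5-18-4-6z"/><path data-summit="295 17" d="M395 16l-264 0-6 34 2 25 5 12 11 9 22 9 20 3 32-3 42-14 27 0 63-10 20-6 7-8 16-29 4-15z"/><path data-summit="513 358" d="M527 180l-23 43-36 51-13 10-21 9-15 10-21 20-14 2 13 2 8 10 7 20 4 25 7 11 34 14 42 24 23 8 6-1z"/><path data-summit="17 357" d="M18 288l-2 1 0 149 6 1 24-10 19 0 21 7 33 1 21-31 35-39-29-28-47-31-13-5-37-3-15-4z"/><path data-summit="63 17" d="M130 16l-114 1 1 162 22-8 38-6 14-6 25-22 21-26 12-7 11-1-21-10-11-12-3-31z"/><path data-summit="527 89" d="M485 21l-6 2-46 37-19 5-32 3-10 5 9 2 17 10 27 34 42 26 22 19 21 12 17 4 1-141-17-3z"/><path data-summit="63 523" d="M65 429l-19 0-30 10 0 88 117 1 7-19 1-20-6-26-12-22-4-4-33-1z"/>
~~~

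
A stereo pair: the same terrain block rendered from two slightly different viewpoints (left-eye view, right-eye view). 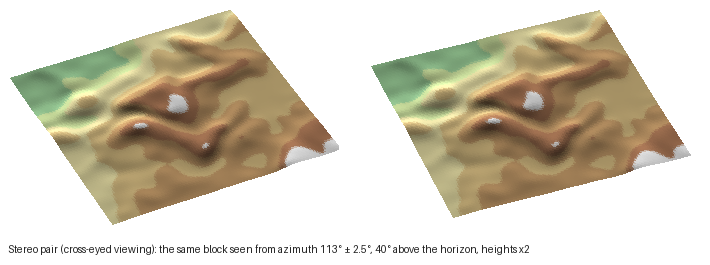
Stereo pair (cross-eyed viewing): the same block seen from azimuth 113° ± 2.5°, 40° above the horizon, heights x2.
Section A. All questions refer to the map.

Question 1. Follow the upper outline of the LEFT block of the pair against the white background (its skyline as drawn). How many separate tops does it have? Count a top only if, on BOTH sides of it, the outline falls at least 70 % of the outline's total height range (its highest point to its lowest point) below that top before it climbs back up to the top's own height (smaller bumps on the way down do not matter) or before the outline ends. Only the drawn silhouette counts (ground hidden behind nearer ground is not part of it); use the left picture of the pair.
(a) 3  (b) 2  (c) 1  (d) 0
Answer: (d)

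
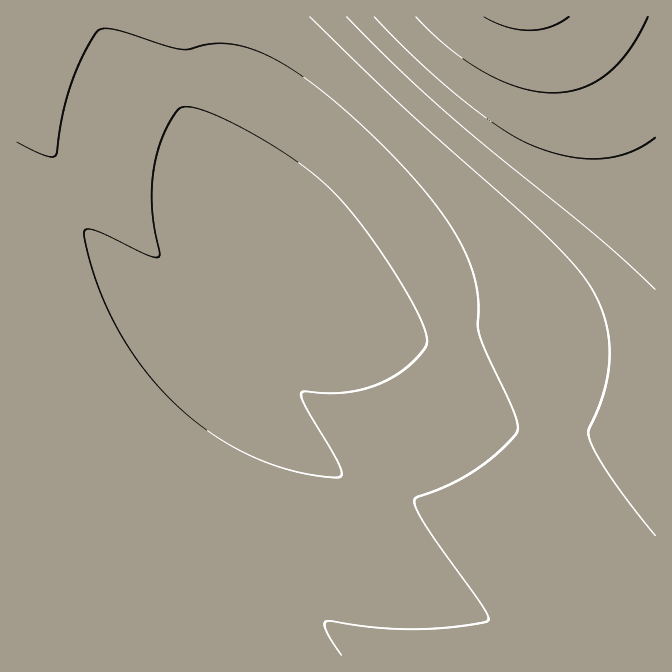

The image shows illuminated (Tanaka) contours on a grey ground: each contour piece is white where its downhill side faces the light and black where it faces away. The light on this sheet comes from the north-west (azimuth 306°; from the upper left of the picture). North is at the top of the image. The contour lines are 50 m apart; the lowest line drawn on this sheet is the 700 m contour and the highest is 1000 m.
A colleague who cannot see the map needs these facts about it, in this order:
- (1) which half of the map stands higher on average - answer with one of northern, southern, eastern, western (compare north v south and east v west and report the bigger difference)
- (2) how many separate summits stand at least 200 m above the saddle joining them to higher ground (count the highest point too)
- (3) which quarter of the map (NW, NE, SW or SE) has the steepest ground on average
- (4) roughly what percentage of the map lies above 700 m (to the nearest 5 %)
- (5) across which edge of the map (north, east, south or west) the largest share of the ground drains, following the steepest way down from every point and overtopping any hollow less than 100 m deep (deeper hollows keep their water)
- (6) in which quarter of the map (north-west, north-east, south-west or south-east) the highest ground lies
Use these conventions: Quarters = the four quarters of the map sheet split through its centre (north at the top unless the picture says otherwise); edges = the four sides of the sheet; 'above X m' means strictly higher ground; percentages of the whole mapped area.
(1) The eastern half stands higher on average than the western half.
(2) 1 summit rises at least 200 m above its surroundings.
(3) The steepest ground, on average, is in the north-east quarter.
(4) Ground above 700 m makes up about 85 % of the sheet.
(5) Most of the ground drains across the western edge.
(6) The highest point lies in the north-east quarter of the map.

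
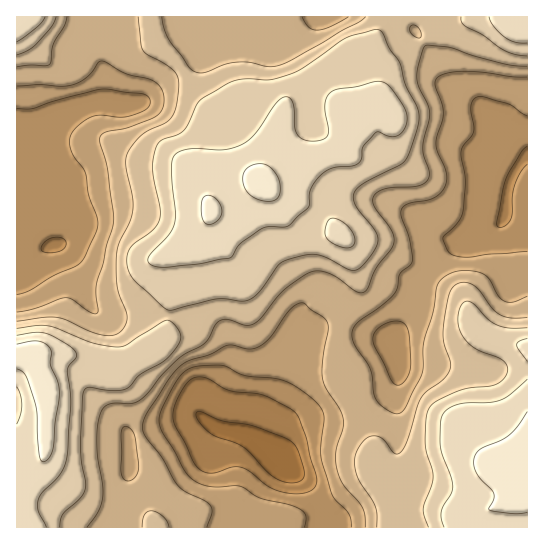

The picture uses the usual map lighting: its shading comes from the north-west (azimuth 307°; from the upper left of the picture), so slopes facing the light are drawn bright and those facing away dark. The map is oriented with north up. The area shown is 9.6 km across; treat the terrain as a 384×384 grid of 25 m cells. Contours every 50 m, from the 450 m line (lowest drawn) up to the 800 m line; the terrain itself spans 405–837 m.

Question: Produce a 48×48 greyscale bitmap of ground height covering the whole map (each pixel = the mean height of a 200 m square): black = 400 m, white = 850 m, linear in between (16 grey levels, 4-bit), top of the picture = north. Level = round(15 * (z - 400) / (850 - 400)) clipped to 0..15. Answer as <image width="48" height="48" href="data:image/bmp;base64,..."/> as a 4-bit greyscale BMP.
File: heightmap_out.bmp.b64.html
<image width="48" height="48" href="data:image/bmp;base64,Qk32BAAAAAAAAHYAAAAoAAAAMAAAADAAAAABAAQAAAAAAIAEAAATCwAAEwsAABAAAAAAAAAAAAAAABEREQAiIiIAMzMzAERERABVVVUAZmZmAHd3dwCIiIgAmZmZAKqqqgC7u7sAzMzMAN3d3QDu7u4A////ANzLqZiIiJiId3ZmZmZVVVVomZmrzd3d3dy7qpiIiIiId3ZmZmZVVVV4mZqrzd3d3dy7qqmIiIiHd2ZlVVVERVZ4mZqrzN3e7szLuqmHd4h3ZlVVVDMzRWeJmZmrvN3e7t3Mu6mHd3d2VERUQyEiRXiZmZmqvN3u7t3dy6mHd3dlQzNDMhETRniZmZmrzd3u7t3dy6mHd3dlMyMyIQATVniZmJmrzd3u7s3dy5iHd3ZUMiIiEREjVniZmImrzd3d7s3ty5iHd2ZDMiIRERI0VniIiImrzd3d3s3ty5iHd2VDIiIiIiM0VneIiImrzd3d3c3ty6mHd2VDIiIiIjM0VneId3mrzd3d3c3u26mIiHZDIiIjMzNEVniHdniqvMzM3c3u26mZmYdTIjMzM0RVZ4h3ZmeZqru7zM7uy6q7qphkMzRERFVWZ4h3ZVeImaqqvN7ty7u7uql1RERVVVVWZ4h2VVZ4iZmaq+7tzLvLu7qXZlVmZmZmZ4h2VEZ4iZmau+7tzLu7u7uph3ZmdmZmZ4dlREZ4iZqrvN3cu6qZqru6mYd3d2ZmZ3dlRFZ4mau7vLu7qZiImqqqmYiIh3ZmZ3dlVVZ4mru7qomZiHd4iaqqqZiJiHZmZ3d2VVVnmrupmWd3d3d4iaqqqpmZmHd3d3d3ZlVnmqqYd1Zmd2d4maqqqqqqqYd3d3iIdmZniamHZ1VWZmeImqq7q7u7qpiHd4iYd2ZniZh2ZkRVZmZ4qru7u7u7uqmIiJmYd2ZmeIdmZkREVVZ5q8zMy7vLuqqZmaqph3ZmZmZmZkQ0RFZ4q8zMzMzLuqqqqru6mHZlVVVVVUQzNFZ4qrzN3czLu7u7u8y6mHZlVURERURDNEVomqvM3dzMy7u7vMy6mHZVVUREREREREVniZq83d3czMy7vMu6mHZlVUQzNERERFVniZq83d3dzMzMzLuph2ZmZVRDNERERVVniZq83d3d3d3Mu7qYh3d2ZVRDNEREVVVniZq83d3d7t3Mu7qZiIh3ZVRDNENEVVZniavM3d3d7t3cu7uqmZmHdlRDMzNEVVZ4iavM3d3d7d3dzLu7qqmXZVREMzM0VVZ4iavMzMzN3d3dzMzLuqmHZVREMzQ0VWZ4iaq8zMzMzd3MzMzMu6mHZVREQ0REVWZ3iJqqu7u8zNzMzMzMzLqHZVVERERERWZmd4maq7u7zMy7vMzMzMqHZlVERFVERFVVVmeJq7u7vMy7vMzMzMqXZlVVVVVVRERERFaJqru7u8y7vMzMzLqXZlVVVWZmVVVEVVaJmqq7u7y7vMzMzLmHZlVVVXd3dmZWZmeImaqqqru7u8zMy6l3ZlVWZneIh3Zmd3iIiJmqqaqru7u7u6h3dmZnd5iIh3d3eIiIiIiZiImau7u7uqmHd4iImamYd3d3iImIiIiIiHiJq7u7qpmIiImZqrqoh3d3iJmIiHd3d3d4iau7qZiImZmrvMy5h3d3iJiIiHd3d3d3d5mqqZiJmaq8zdzKmHd3iJiIh3d3d3d2ZniZmZiZmqvM3Q=="/>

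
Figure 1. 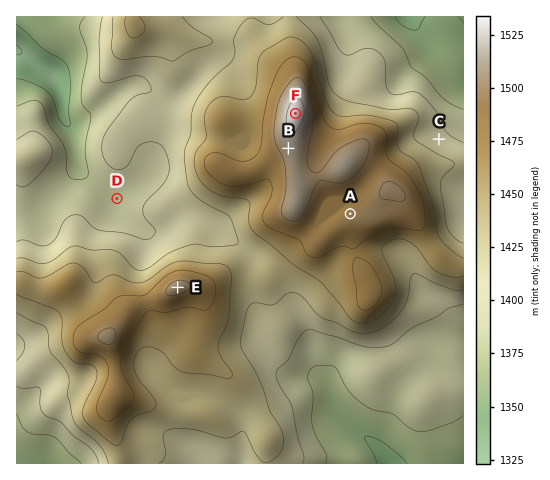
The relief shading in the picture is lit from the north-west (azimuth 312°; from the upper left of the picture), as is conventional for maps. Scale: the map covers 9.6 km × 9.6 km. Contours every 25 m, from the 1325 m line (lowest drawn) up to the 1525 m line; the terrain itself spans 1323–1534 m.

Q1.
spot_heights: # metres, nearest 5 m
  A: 1490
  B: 1510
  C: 1410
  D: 1385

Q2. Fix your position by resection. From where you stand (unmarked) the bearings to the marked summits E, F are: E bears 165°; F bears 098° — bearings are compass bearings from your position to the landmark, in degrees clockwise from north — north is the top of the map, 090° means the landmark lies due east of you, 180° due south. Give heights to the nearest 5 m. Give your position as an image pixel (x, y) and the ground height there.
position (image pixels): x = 125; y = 89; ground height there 1395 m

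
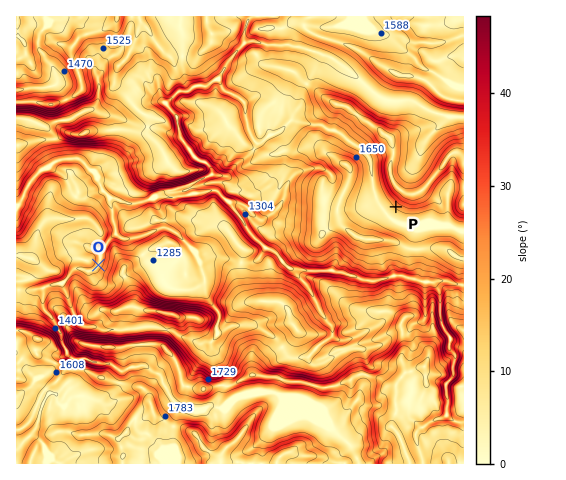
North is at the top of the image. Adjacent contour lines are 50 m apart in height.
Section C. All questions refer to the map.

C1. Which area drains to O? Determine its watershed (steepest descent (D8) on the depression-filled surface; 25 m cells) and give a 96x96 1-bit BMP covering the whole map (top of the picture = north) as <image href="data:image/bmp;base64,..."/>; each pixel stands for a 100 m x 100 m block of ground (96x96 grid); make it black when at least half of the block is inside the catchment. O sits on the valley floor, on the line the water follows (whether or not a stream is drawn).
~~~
<image width="96" height="96" href="data:image/bmp;base64,Qk2+BAAAAAAAAD4AAAAoAAAAYAAAAGAAAAABAAEAAAAAAIAEAAATCwAAEwsAAAIAAAAAAAAA////AAAAAAAAAAAAAA////8AAAAAAAAAAA/////AAAAAAAAAAD/////wAAAAAAAAAP/////8AAAAAAAAAP/////+AAAAAAAAAf/////+AAAAAAAAA//////+AAAAAAAAD///////AAAAAAAAf///////gAAAAAAB////////gAAAAAAD////////gAAAAAAH////////wAAAAAAH////////gAAAAAAH////////gAAAAAAP////////gAAAAAAP////////wAAAAAA//D///5//gAAAAAf/8AH/+AP+AAAAAD//4AB/AAD4AAAAAP//4AAAAAAAAAAAP///4AAAAAAAAAAA////wAAAAAAAAAAD////wAAAAAAAAAAH////gAAAAAAAAAAP////AAAAAAAAAAAP////AAAAAAAAAAAP////AAAAAAAAAAAf////AAAAAAAAAAB/////AAAAAAAAAAD/////AAAAAAAAAAD/////AAAAAAAAAAD/////AAAAAAAAAAD/////AAAAAAAAAAD////AAAAAAAAAAAD///+AAAAAAAAAAAD///+AAAAAAAAAAAD///+AAAAAAAAAAAD///+AAAAAAAAAAAD///8AAAAAAAAAAAAf//8AAAAAAAAAAAAP//4AAAAAAAAAAAAOf+AAAAAAAAAAAAAEP8AAAAAAAAAAAAAAHwAAAAAAAAAAAAAAAAAAAAAAAAAAAAAAAAAAAAAAAAAAAAAAAAAAAAAAAAAAAAAAAAAAAAAAAAAAAAAAAAAAAAAAAAAAAAAAAAAAAAAAAAAAAAAAAAAAAAAAAAAAAAAAAAAAAAAAAAAAAAAAAAAAAAAAAAAAAAAAAAAAAAAAAAAAAAAAAAAAAAAAAAAAAAAAAAAAAAAAAAAAAAAAAAAAAAAAAAAAAAAAAAAAAAAAAAAAAAAAAAAAAAAAAAAAAAAAAAAAAAAAAAAAAAAAAAAAAAAAAAAAAAAAAAAAAAAAAAAAAAAAAAAAAAAAAAAAAAAAAAAAAAAAAAAAAAAAAAAAAAAAAAAAAAAAAAAAAAAAAAAAAAAAAAAAAAAAAAAAAAAAAAAAAAAAAAAAAAAAAAAAAAAAAAAAAAAAAAAAAAAAAAAAAAAAAAAAAAAAAAAAAAAAAAAAAAAAAAAAAAAAAAAAAAAAAAAAAAAAAAAAAAAAAAAAAAAAAAAAAAAAAAAAAAAAAAAAAAAAAAAAAAAAAAAAAAAAAAAAAAAAAAAAAAAAAAAAAAAAAAAAAAAAAAAAAAAAAAAAAAAAAAAAAAAAAAAAAAAAAAAAAAAAAAAAAAAAAAAAAAAAAAAAAAAAAAAAAAAAAAAAAAAAAAAAAAAAAAAAAAAAAAAAAAAAAAAAAAAAAAAAAAAAAAAAAAAAAAAAAAAAAAAAAAAAAAAAAAAAAAAAAAAAAAAAAAAAAAAAAAAAAAAAAAAAAAAAAAAAAAAAAAAAAAAAAAAAAAAAAAAAAAAAAAAAAAAAAAAAAAAAAAAAAAAAAAAAAAAAAAAAAAAAAAAAAAAAAAAAAAAAAAA="/>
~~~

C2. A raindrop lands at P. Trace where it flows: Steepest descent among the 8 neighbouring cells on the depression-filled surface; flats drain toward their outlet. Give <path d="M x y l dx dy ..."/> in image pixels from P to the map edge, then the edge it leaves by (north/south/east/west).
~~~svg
<path d="M396 207l-7 7-3 0-2-3-7-10-3-11-2-16-1-1 0-9-3-9-8-8-11-6-8-8-5-1-2-2-6 0-6-5-10 0-1-1-6 0-1-1-5 0-1-1-7-2-12 12-6 1-11 10-5 1-4-4-5-13 0-4-3-6 0-13-8-8-2 0-10-5-3-3-1-5-4-2-6 1-5 5-10 0-6 2-2 2-9 0-11 11 0 4 7 9 0 2 3 3 0 5 1 1 0 5 1 1 0 5 1 2 5 5 1 3 13 13 4 1 7 7 0 5-3 3-23 11-4 0-9 3-10 2-9 8-6 0-9 3-12 0-10-4-4 0-6-5-4-5-1-4-6-7-1-4-10-10-4-4 0-1-17 0-8 3-8 9-7 1-11 10-9 21-3 0"/>
exit: west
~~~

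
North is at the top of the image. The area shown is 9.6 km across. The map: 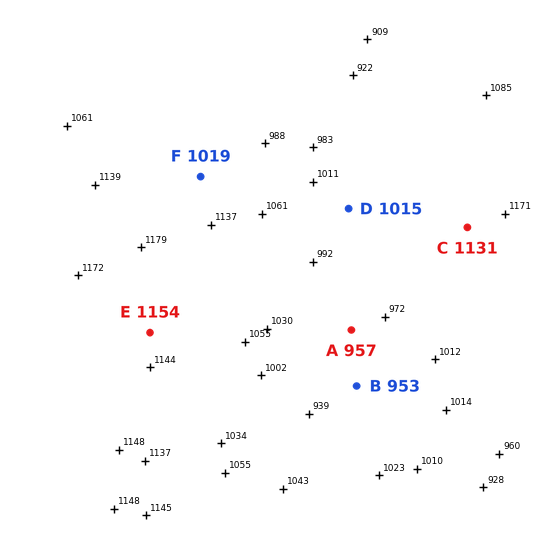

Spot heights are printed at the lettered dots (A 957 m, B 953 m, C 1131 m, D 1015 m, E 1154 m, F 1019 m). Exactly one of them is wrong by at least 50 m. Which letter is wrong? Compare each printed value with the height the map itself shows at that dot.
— F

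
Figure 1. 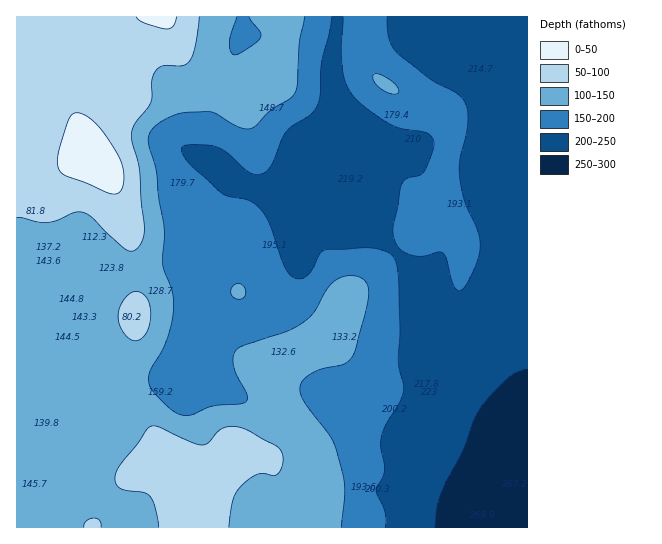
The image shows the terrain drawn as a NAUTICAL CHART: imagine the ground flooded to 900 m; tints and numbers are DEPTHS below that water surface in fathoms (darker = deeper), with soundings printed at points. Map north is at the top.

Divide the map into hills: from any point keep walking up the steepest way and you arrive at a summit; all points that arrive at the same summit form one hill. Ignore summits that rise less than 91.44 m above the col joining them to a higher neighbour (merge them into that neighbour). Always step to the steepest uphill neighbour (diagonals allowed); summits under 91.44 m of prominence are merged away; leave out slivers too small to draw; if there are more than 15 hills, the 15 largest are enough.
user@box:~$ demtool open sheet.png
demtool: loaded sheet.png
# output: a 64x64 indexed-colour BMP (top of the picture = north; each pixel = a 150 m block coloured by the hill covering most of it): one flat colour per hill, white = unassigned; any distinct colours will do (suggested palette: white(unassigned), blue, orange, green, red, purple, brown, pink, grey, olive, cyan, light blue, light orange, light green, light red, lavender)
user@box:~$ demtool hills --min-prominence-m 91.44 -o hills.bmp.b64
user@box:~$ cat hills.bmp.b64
<image width="64" height="64" href="data:image/bmp;base64,Qk12CAAAAAAAAHYAAAAoAAAAQAAAAEAAAAABAAQAAAAAAAAIAAATCwAAEwsAABAAAAAAAAAA////ALR3HwAOf/8ALKAsACgn1gC9Z5QAS1aMAMJ34wB/f38AIr28AM++FwDox64AeLv/AIrfmACWmP8A1bDFABEiIiIiIiIiIiIiIiIiIiIiIiERERERERERERERERERESIiIiIiIiIiIiIiIiIiIiIiIRERERERERERERERERERIiIiIiIiIiIiIiIiIiIiIiIhEREREREREREREREREREiIiIiIiIiIiIiIiIiIiIiIiERERERERERERERERERESIiIiIiIiIiIiIiIiIiIiIiIRERERERERERERERERERIiIiIiIiIiIiIiIiIiIiIiIhERERERERERERERERERESIiIiIiIiIiIiIiIiIiIiIiERERERERERERERERERERESIiIiIiIiIiIiIiIiIiIiIhEREREREREREREREREREREiIiIiIiIiIiIiIiIiIiIiIiEREhERERERERERERERESIiIiIiIiIiIiIiIiIiIiIiIiIiIiEREREREREREREREiIiIiIiIiIiIiIiIiIiIiIiIiIiIiERERERERERERESIiIiIiIiIiIiIiIiIiIiIiIiIRERERERERERERERERIiIiIiIiIiIiIiIiIiIiIiIiIRERERERERERERERERESIiIiIiIiIiIiIiIiIiIiIiIRERERERERERERERERERIiIiIiIiIiIiIiIiIiIiIiIRERERERERERERERERERESIiIiIiIiIiIiIiIiIiIiERERERERERERERERERERERERESIiIiIiIiIiIiIiIhERERERERERERERERERERERERERESIiIiIiIiIiIiIhERERERERERERERERERERERERERERERIiIiIiIiIiIhERERERERERERERERETERERERERERERERIiIiIiIiIRERERERERERERERERERMRERERERERERERESIiIiIiIRERERERERERERERERERExERERERERERERERIiIiIiIhEREREREREREREREREREzEREREREREREREREiIiIiIiERERERERERERERERMzMzMRERERERERERERERIiIiIiERERERERERERERETMzMzMxEREREREREREREREiIiIiIREREREREREREREzMzMzMzERERERERERERERERERERIhERERERERERERETMzMzMzERERERERERERERERERERERERERERERERERETMzMzMzERERERERERERERERERERERERERERERERERERMzMzMzERERERERERERERERERERERERERERERERERERMzMzMzMREREREREREREREREREREREREREREREREREREzMzMzMxERERERERERERERERERERERERERERERERERETMzMzMzMRERERERERERERERERERERERERERERERERETMzMzMzMxERERERERERERERERERERERERERERERERETMzMzMzMzMRERERERERERERERERERERERERERERERETMzMzMzMzMzERERERERERERERERERERERERERERERETMzMzMzMzMzMRERERERERERERERERERERERERERERETMzMzMzMzMzMRERERERERERERERERERERERERERERETMzMzMzMzMzMRERERERERERERERERERERERERERERERMzMzMzMzMzMxERERERERERERERERERERERERERERERMzMzMzMzMzMxEREREREREREREREREREREREREREREREzMzMzMzMzMxEREREREREREREREREREREREREREREREzMzMzMzMzMzERERERERERERERERERERERERERERERETMzMzMzMzMzERERERERERERERERERERERERERERERERMzMzMzMzMzMRERERERERERERERERERERERERERERERMzMzMzMzMzMxERERERERERERERERERERERERERERERMzMzMzMzMzMzEREREREREREREREREREREREREREREREzMzMzMzMzMzMREREREREREREREREREREREREREREREzMzMzMzMzMzMxERERERERERERERERERERERERERERETMzMzMzMzMzMzMREREREREREREREREREREREREREREREzMzMzMzMzMzMxERERERERERERERERERERERERERERETMzMzMzMzMzMzERERERERERERERERERERERERERERERMzMzMzMzMzMzMRERERERERERERERERERERERERERERMzMzMzMzMzMzMxEREREREREREREREREREREREREREREzMzMzMzMzMzMxERERERERERERERERERERERERERERETMzMzMzMzMzMzERERERERERERERERERERERERERERERMzMzMzMzMzMzMREREREREREREREREREREREREREREREzMzMzMzMzMzMRERERERERERERERERERERERERERERETMzMzMzMzMzERERERERERERERERERERERERERERERERMzMzMzMzMREREREREREREREREREREREREREREREREREzMzMzMzMRERERERERERERERERERERERERERERERERETMzMzMzMRERERERERERERERERERERERERERERERERERMzMzMzMREREREREREREREREREREREREREREREREREREzMzMzMRERERERERERERERERERERERERERERERERERETMzMzMxERERERERERERERERERERERERERERERERERERMzMzMzERERERERER"/>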